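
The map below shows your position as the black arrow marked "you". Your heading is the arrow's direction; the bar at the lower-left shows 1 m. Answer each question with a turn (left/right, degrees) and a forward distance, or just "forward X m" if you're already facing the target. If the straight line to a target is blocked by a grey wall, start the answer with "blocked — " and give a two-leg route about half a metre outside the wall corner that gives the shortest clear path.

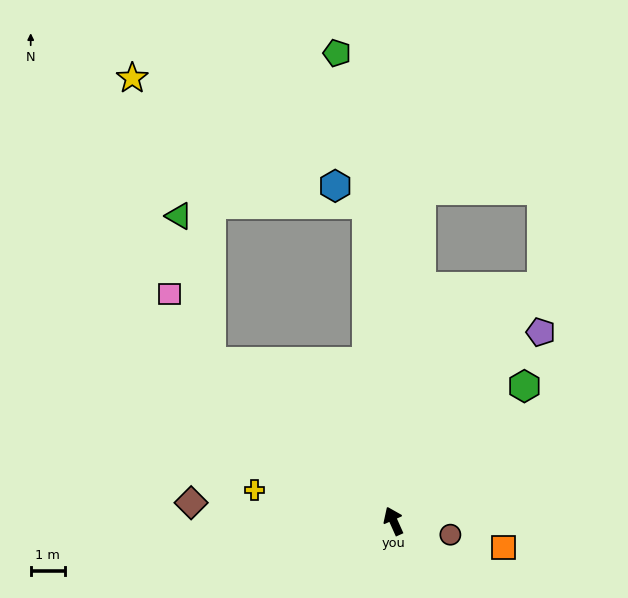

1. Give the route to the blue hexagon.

blocked — turn right 19°, forward 9.3 m, then turn left 54°, forward 1.1 m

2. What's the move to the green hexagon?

turn right 68°, forward 5.5 m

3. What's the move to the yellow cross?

turn left 53°, forward 4.2 m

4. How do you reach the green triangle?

blocked — turn left 25°, forward 7.1 m, then turn right 36°, forward 4.4 m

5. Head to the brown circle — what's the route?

turn right 128°, forward 1.7 m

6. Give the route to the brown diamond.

turn left 61°, forward 6.0 m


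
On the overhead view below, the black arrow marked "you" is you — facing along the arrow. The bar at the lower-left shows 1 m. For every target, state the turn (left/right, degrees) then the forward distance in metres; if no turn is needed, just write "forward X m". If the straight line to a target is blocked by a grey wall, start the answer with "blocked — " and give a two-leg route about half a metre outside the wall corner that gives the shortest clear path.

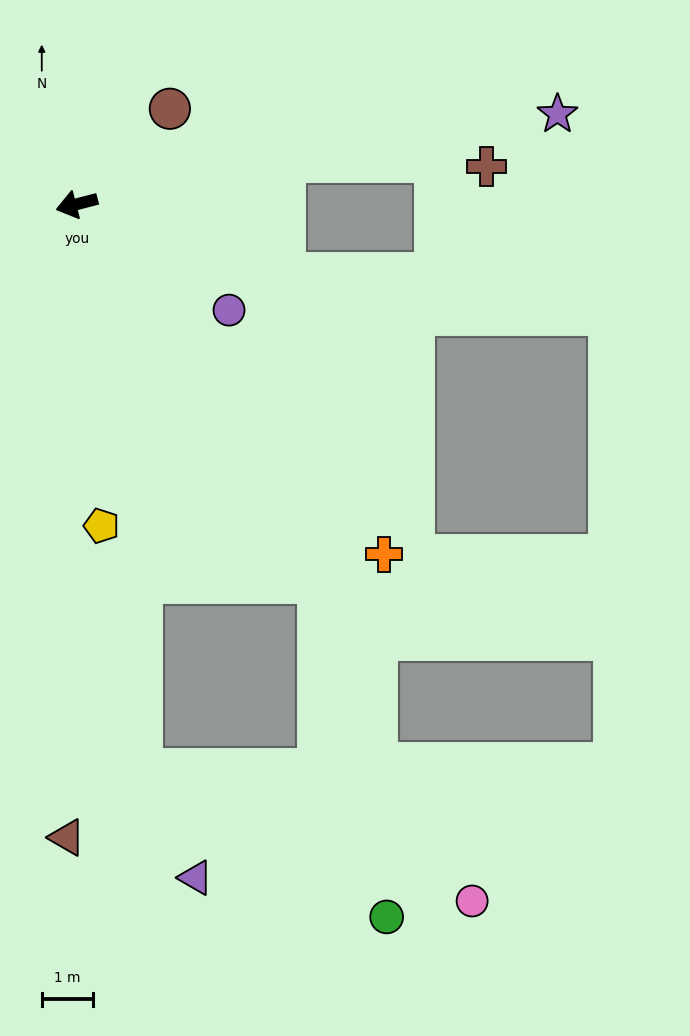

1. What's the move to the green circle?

blocked — turn left 108°, forward 8.7 m, then turn right 21°, forward 6.6 m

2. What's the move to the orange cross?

turn left 117°, forward 9.1 m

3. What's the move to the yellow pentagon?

turn left 80°, forward 6.3 m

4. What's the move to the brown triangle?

turn left 75°, forward 12.3 m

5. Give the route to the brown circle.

turn right 149°, forward 2.6 m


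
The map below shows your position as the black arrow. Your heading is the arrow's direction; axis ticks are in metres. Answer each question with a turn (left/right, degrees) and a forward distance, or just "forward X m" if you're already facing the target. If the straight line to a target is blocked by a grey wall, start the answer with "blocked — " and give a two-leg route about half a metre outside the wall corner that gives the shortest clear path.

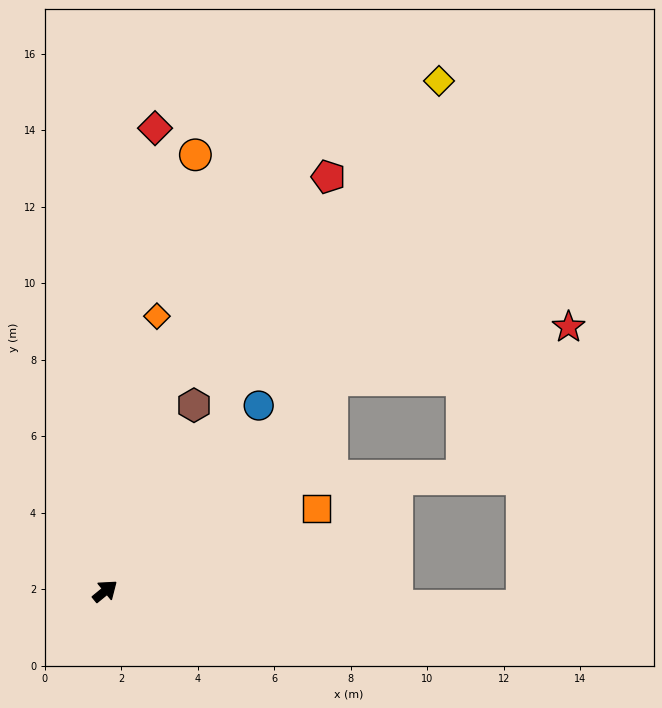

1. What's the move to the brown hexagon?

turn left 25°, forward 5.4 m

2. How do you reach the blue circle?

turn left 11°, forward 6.3 m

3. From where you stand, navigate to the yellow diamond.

turn left 18°, forward 15.9 m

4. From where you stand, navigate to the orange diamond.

turn left 40°, forward 7.3 m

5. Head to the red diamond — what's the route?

turn left 45°, forward 12.2 m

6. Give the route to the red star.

blocked — turn left 4°, forward 8.1 m, then turn right 31°, forward 6.3 m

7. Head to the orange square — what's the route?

turn right 18°, forward 5.9 m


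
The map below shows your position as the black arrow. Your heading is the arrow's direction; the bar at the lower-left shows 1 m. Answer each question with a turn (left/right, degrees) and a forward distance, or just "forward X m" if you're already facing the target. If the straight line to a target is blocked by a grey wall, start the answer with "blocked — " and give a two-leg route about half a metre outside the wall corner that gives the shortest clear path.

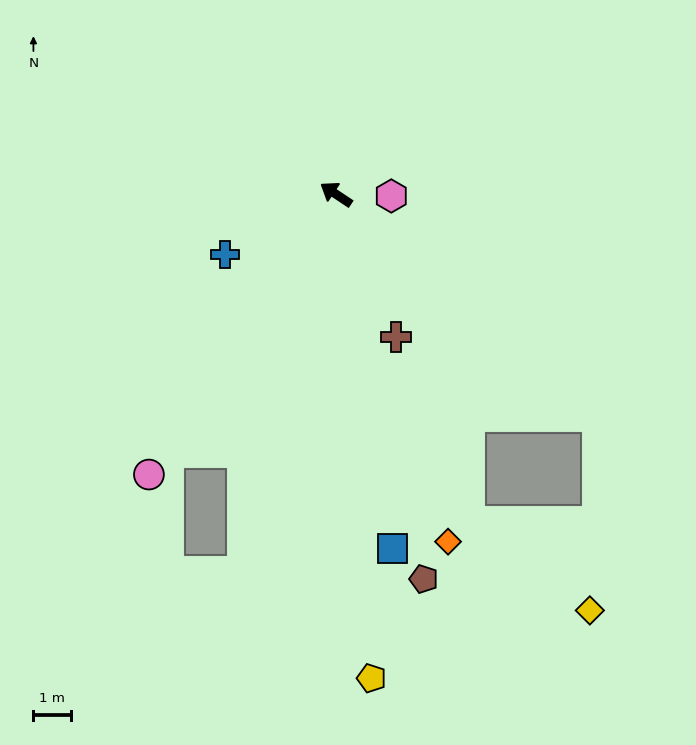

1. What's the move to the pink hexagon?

turn right 148°, forward 1.5 m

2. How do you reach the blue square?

turn left 133°, forward 9.5 m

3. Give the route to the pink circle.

turn left 90°, forward 8.9 m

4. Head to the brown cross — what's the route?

turn left 146°, forward 4.1 m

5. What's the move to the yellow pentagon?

turn left 128°, forward 12.9 m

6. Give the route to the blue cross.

turn left 62°, forward 3.4 m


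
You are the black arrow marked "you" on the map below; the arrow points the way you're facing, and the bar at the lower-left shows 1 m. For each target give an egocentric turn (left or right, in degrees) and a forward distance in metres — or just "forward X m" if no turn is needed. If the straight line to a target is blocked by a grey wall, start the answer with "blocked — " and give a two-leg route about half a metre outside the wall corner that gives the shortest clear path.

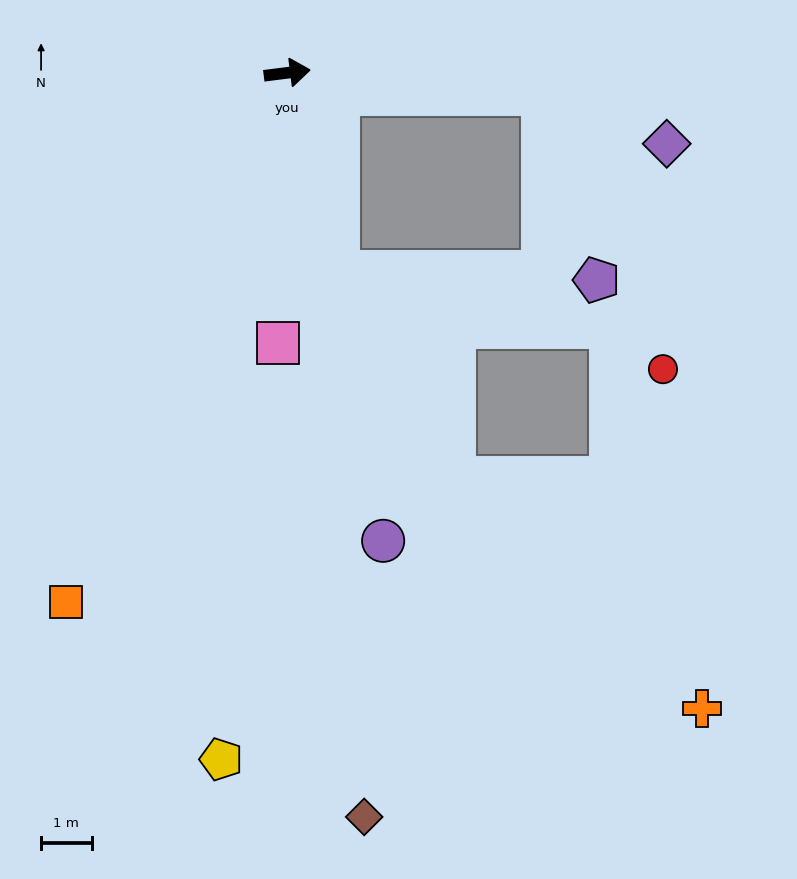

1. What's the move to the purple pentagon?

blocked — turn right 12°, forward 5.1 m, then turn right 69°, forward 3.8 m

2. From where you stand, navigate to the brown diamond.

turn right 91°, forward 14.8 m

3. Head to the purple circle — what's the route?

turn right 86°, forward 9.4 m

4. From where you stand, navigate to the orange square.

turn right 120°, forward 11.3 m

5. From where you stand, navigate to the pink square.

turn right 99°, forward 5.3 m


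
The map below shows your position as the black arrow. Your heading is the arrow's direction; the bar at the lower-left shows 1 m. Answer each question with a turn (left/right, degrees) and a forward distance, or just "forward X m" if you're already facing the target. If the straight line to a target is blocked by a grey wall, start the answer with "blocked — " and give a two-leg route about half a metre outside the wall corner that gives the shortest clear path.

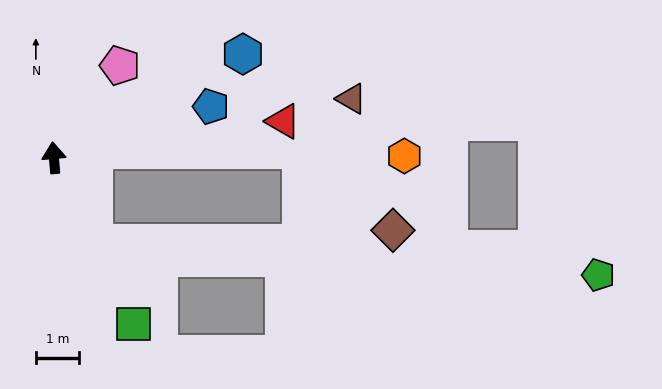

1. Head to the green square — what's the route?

turn right 159°, forward 4.2 m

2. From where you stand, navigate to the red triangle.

turn right 86°, forward 5.3 m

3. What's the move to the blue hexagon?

turn right 66°, forward 5.0 m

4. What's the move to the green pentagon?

blocked — turn right 159°, forward 2.2 m, then turn left 60°, forward 11.6 m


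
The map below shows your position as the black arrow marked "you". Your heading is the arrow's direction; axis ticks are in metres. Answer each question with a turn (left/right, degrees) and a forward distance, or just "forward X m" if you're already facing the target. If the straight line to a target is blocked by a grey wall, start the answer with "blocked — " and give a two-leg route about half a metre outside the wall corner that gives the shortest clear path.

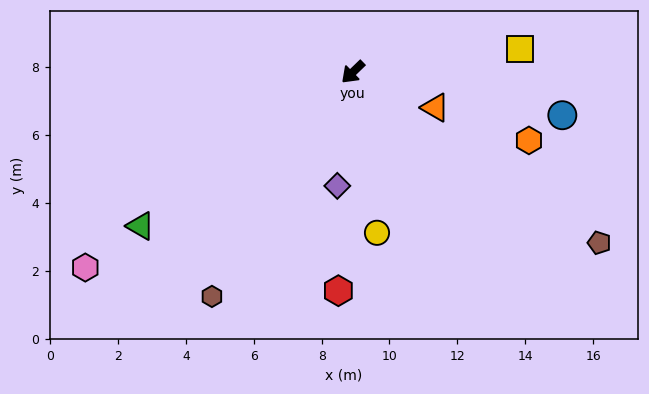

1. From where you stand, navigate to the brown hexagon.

turn left 14°, forward 7.8 m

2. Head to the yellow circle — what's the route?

turn left 54°, forward 4.8 m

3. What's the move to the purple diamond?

turn left 38°, forward 3.4 m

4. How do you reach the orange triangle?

turn left 113°, forward 2.6 m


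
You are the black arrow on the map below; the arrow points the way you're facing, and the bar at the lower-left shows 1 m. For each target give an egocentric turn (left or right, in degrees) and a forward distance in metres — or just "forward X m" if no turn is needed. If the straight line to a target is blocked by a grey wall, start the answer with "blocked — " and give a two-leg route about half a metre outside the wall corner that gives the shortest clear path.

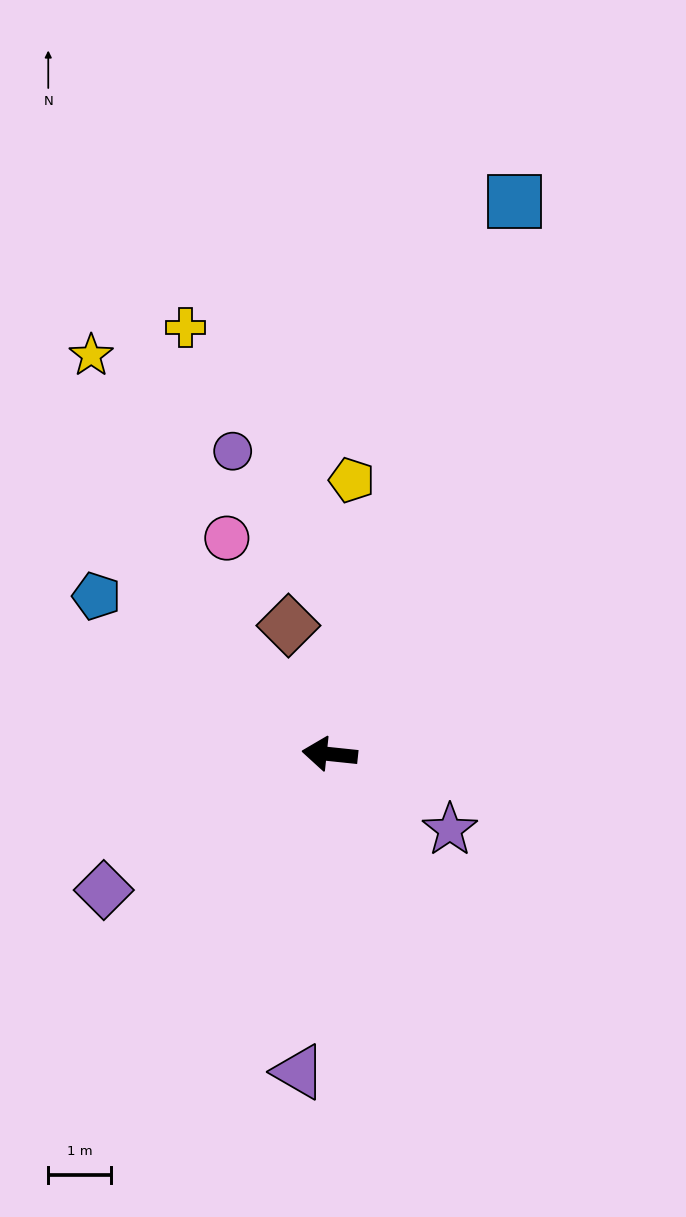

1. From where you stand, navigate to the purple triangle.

turn left 90°, forward 5.1 m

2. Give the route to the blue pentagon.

turn right 28°, forward 4.5 m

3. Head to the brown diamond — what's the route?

turn right 66°, forward 2.2 m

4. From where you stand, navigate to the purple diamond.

turn left 37°, forward 4.2 m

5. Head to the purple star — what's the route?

turn left 154°, forward 2.3 m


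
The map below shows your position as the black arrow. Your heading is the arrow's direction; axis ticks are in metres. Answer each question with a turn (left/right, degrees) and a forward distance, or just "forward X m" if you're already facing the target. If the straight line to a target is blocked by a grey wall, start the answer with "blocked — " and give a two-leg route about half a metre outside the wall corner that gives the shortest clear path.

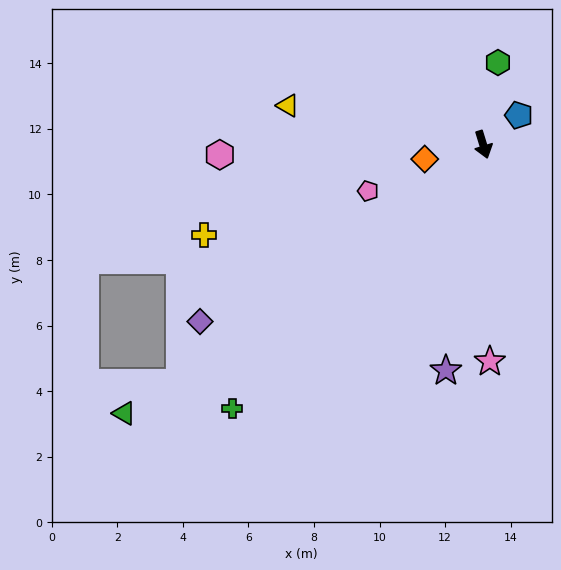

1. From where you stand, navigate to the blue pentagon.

turn left 112°, forward 1.4 m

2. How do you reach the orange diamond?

turn right 93°, forward 1.8 m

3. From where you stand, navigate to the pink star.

turn right 15°, forward 6.6 m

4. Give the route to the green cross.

turn right 61°, forward 11.1 m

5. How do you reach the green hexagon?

turn left 153°, forward 2.5 m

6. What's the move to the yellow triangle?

turn right 118°, forward 6.1 m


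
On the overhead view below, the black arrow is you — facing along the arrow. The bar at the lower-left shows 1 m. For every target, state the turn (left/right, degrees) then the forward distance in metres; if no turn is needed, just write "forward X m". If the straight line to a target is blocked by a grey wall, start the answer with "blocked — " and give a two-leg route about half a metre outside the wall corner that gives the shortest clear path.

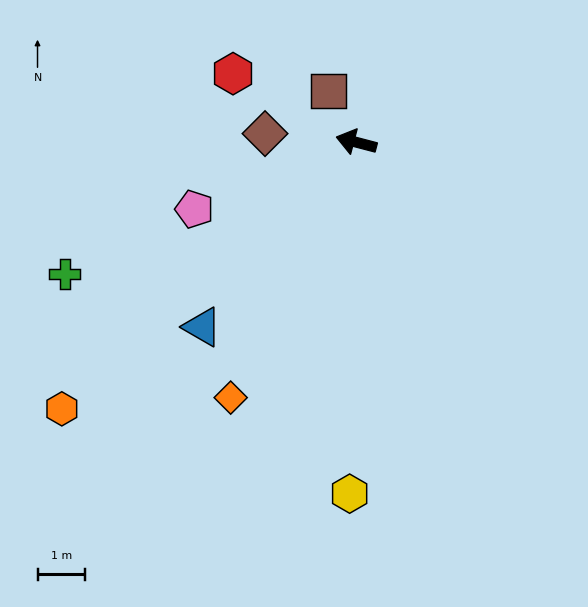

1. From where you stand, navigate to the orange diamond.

turn left 78°, forward 6.0 m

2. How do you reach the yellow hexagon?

turn left 104°, forward 7.4 m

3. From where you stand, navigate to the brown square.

turn right 47°, forward 1.2 m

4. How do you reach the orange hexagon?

turn left 57°, forward 8.3 m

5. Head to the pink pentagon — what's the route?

turn left 37°, forward 3.7 m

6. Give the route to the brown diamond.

turn left 9°, forward 1.9 m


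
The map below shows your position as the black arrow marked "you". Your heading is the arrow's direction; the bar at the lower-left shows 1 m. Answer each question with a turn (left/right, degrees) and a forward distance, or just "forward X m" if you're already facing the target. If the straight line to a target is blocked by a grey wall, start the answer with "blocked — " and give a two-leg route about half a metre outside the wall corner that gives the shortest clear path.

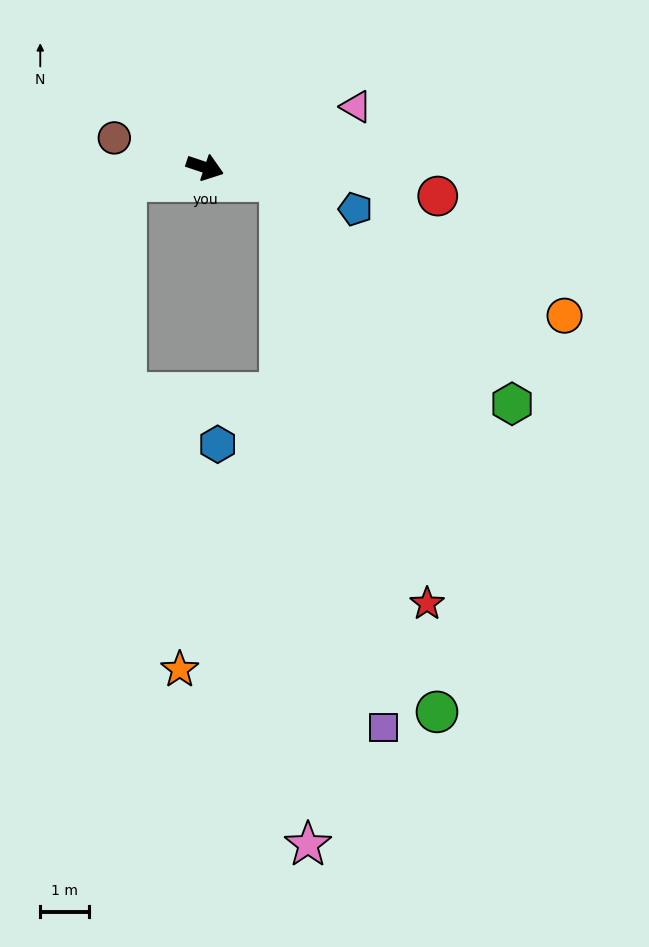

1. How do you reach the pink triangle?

turn left 40°, forward 3.4 m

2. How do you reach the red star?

blocked — turn left 8°, forward 1.6 m, then turn right 60°, forward 9.2 m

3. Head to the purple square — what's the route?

blocked — turn left 8°, forward 1.6 m, then turn right 69°, forward 11.5 m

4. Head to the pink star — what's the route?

blocked — turn left 8°, forward 1.6 m, then turn right 77°, forward 13.7 m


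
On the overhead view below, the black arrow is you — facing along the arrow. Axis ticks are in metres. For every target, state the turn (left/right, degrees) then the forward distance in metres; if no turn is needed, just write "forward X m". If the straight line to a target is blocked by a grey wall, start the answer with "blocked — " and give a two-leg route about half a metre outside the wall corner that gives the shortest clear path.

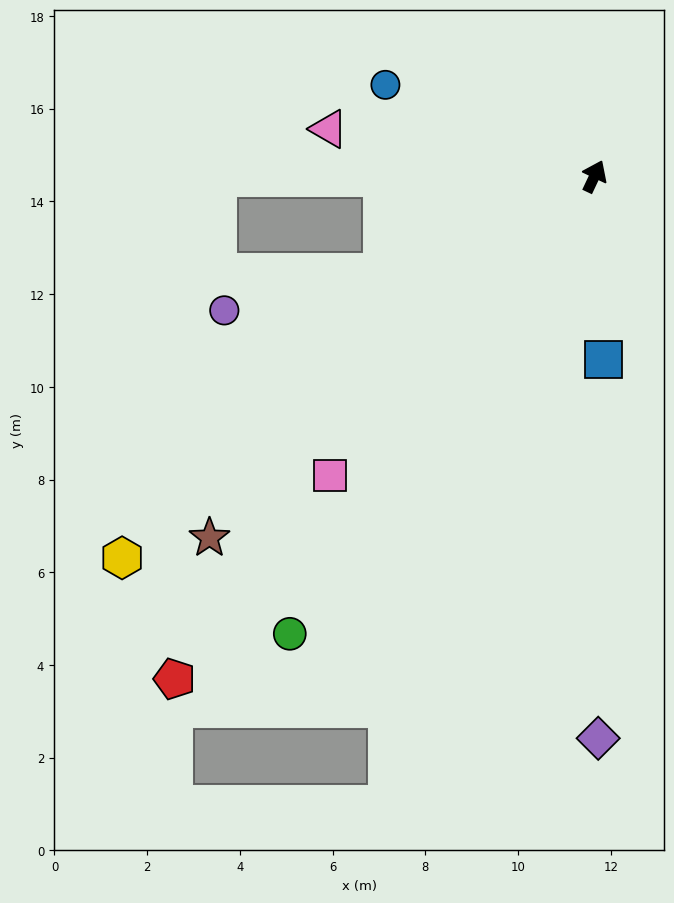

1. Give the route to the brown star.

turn left 158°, forward 11.4 m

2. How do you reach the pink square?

turn left 164°, forward 8.6 m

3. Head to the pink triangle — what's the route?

turn left 105°, forward 5.8 m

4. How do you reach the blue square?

turn right 152°, forward 4.0 m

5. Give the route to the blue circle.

turn left 92°, forward 4.9 m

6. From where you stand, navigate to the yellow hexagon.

turn left 154°, forward 13.1 m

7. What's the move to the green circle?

turn left 172°, forward 11.9 m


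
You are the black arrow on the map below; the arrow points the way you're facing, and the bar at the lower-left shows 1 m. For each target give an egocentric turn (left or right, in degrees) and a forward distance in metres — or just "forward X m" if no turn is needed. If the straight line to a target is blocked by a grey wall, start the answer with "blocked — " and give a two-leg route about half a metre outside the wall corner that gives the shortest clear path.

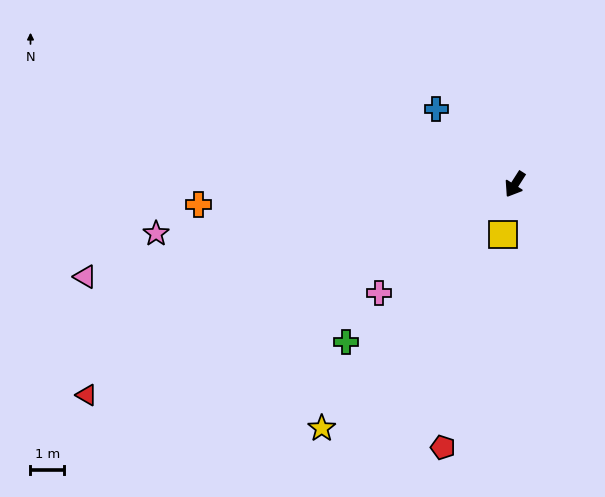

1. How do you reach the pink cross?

turn right 19°, forward 5.2 m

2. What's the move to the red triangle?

turn right 31°, forward 14.3 m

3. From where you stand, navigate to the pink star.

turn right 50°, forward 10.8 m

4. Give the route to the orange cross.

turn right 54°, forward 9.5 m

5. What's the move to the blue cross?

turn right 101°, forward 3.3 m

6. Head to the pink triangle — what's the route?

turn right 45°, forward 13.1 m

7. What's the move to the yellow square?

turn left 19°, forward 1.5 m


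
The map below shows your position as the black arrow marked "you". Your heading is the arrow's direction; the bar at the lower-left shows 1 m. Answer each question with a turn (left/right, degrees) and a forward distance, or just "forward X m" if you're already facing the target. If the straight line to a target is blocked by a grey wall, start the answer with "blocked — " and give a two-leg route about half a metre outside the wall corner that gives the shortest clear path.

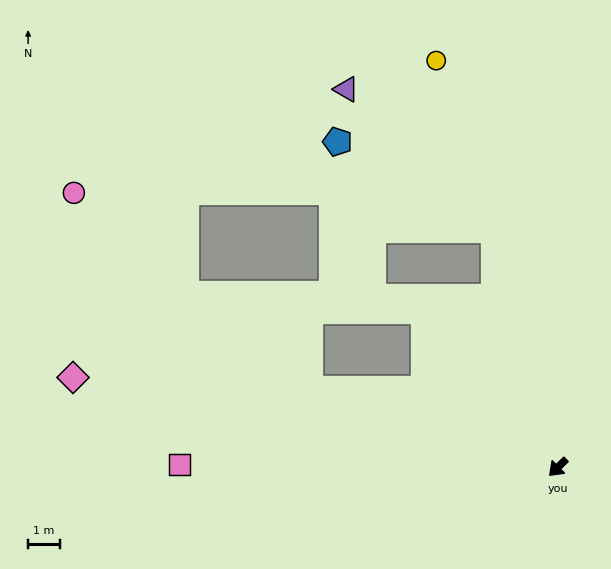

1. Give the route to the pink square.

turn right 45°, forward 11.8 m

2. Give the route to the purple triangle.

blocked — turn right 119°, forward 7.7 m, then turn left 31°, forward 6.4 m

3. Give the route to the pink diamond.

turn right 55°, forward 15.4 m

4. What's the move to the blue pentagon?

blocked — turn right 119°, forward 7.7 m, then turn left 45°, forward 5.6 m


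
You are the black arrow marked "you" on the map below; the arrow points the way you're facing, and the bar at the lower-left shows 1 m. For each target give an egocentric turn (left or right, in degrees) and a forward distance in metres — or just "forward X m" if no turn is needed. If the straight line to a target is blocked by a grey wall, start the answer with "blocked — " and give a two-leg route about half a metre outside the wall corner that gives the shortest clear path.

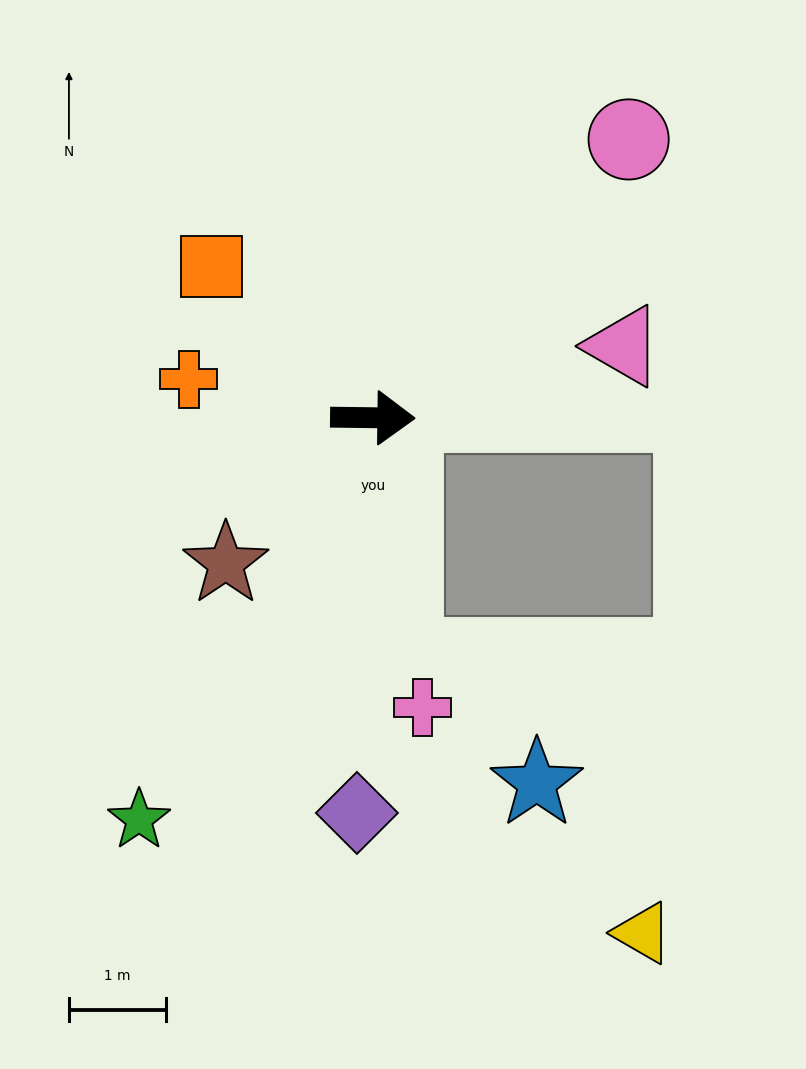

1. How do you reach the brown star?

turn right 135°, forward 2.1 m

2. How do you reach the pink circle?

turn left 48°, forward 3.9 m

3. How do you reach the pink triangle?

turn left 17°, forward 2.7 m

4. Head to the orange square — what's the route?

turn left 138°, forward 2.3 m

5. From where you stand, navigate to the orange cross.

turn left 169°, forward 1.9 m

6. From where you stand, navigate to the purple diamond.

turn right 92°, forward 4.1 m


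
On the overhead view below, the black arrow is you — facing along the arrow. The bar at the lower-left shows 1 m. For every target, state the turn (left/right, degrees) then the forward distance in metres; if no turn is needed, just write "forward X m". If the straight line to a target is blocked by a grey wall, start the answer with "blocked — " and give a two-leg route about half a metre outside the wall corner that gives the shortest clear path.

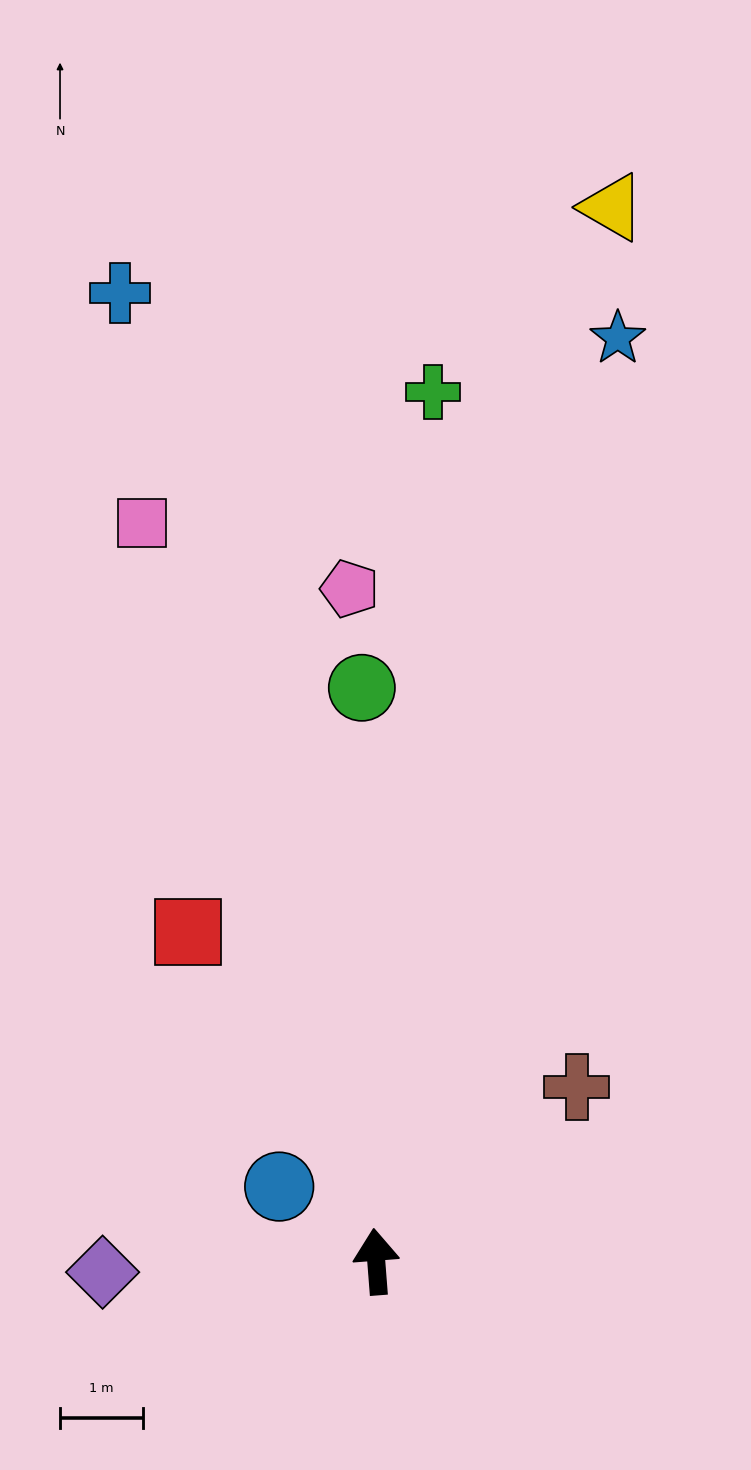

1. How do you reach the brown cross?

turn right 53°, forward 3.2 m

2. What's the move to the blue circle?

turn left 48°, forward 1.5 m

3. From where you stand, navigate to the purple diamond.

turn left 88°, forward 3.3 m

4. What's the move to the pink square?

turn left 13°, forward 9.3 m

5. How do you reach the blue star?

turn right 19°, forward 11.5 m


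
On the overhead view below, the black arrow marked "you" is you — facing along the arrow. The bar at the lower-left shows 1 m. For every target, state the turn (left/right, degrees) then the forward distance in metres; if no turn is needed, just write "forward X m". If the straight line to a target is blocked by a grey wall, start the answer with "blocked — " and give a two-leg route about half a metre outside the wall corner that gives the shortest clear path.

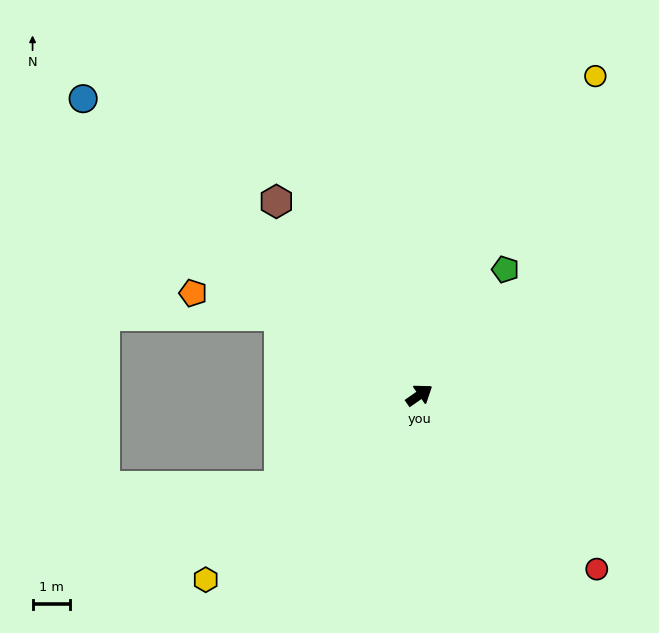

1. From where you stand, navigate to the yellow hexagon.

turn right 174°, forward 7.6 m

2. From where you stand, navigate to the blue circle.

turn left 104°, forward 12.1 m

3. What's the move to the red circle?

turn right 79°, forward 6.7 m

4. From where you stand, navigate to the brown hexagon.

turn left 91°, forward 6.5 m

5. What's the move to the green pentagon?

turn left 21°, forward 4.1 m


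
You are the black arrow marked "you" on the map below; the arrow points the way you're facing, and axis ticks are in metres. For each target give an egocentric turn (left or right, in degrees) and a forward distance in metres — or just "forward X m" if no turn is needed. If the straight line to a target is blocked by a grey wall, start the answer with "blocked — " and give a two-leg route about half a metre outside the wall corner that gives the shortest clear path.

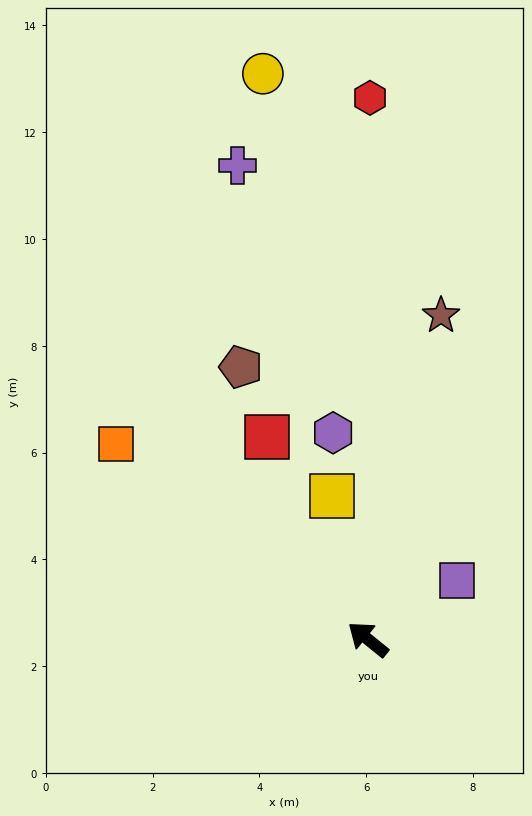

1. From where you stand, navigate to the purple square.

turn right 108°, forward 2.0 m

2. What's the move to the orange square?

forward 6.0 m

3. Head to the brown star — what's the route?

turn right 64°, forward 6.2 m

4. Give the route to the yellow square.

turn right 37°, forward 2.8 m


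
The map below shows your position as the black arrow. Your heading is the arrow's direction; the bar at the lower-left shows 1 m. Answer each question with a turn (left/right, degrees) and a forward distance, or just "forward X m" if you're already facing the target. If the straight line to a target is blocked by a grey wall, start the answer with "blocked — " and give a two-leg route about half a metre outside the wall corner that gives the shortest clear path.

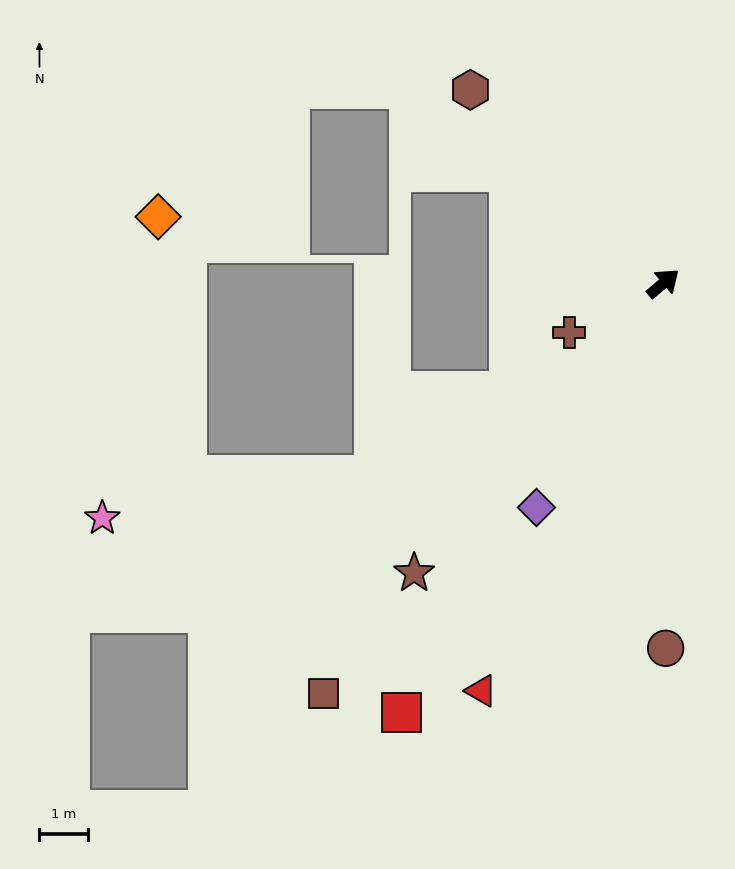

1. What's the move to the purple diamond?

turn right 160°, forward 5.3 m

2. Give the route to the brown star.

turn right 171°, forward 7.9 m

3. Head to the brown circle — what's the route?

turn right 130°, forward 7.5 m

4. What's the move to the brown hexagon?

turn left 95°, forward 5.6 m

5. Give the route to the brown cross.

turn left 167°, forward 2.2 m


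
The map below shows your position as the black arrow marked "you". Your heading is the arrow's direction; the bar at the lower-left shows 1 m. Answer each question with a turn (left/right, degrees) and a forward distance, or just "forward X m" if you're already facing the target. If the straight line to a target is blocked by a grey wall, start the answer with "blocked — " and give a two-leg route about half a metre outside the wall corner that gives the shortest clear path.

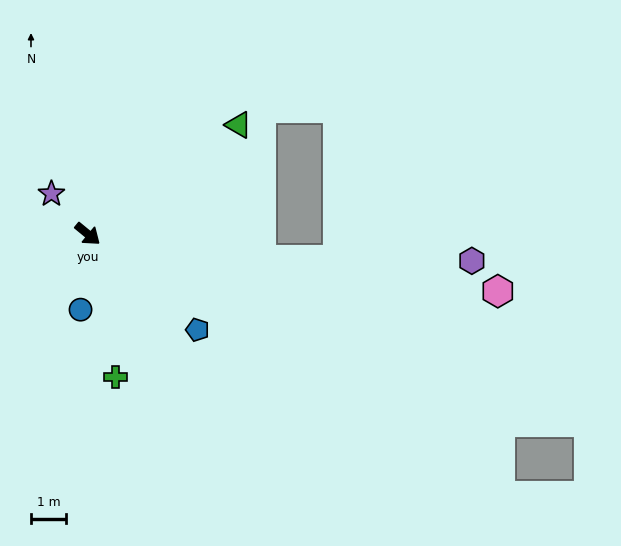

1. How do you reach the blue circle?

turn right 56°, forward 2.2 m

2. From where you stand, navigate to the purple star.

turn left 172°, forward 1.5 m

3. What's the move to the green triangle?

turn left 75°, forward 5.3 m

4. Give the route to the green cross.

turn right 40°, forward 4.1 m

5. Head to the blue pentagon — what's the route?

forward 4.1 m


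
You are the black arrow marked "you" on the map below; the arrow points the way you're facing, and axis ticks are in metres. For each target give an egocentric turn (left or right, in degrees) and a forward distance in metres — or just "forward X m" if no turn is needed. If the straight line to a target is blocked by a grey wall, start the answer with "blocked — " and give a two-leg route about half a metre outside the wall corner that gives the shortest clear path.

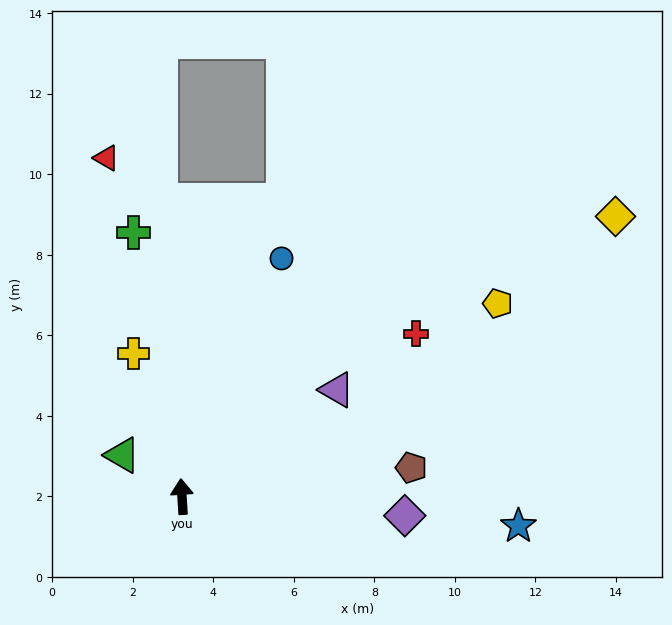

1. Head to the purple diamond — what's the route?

turn right 99°, forward 5.6 m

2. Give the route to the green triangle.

turn left 52°, forward 1.8 m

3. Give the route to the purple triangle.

turn right 59°, forward 4.7 m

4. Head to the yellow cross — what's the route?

turn left 15°, forward 3.7 m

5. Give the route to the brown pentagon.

turn right 86°, forward 5.7 m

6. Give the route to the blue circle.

turn right 26°, forward 6.4 m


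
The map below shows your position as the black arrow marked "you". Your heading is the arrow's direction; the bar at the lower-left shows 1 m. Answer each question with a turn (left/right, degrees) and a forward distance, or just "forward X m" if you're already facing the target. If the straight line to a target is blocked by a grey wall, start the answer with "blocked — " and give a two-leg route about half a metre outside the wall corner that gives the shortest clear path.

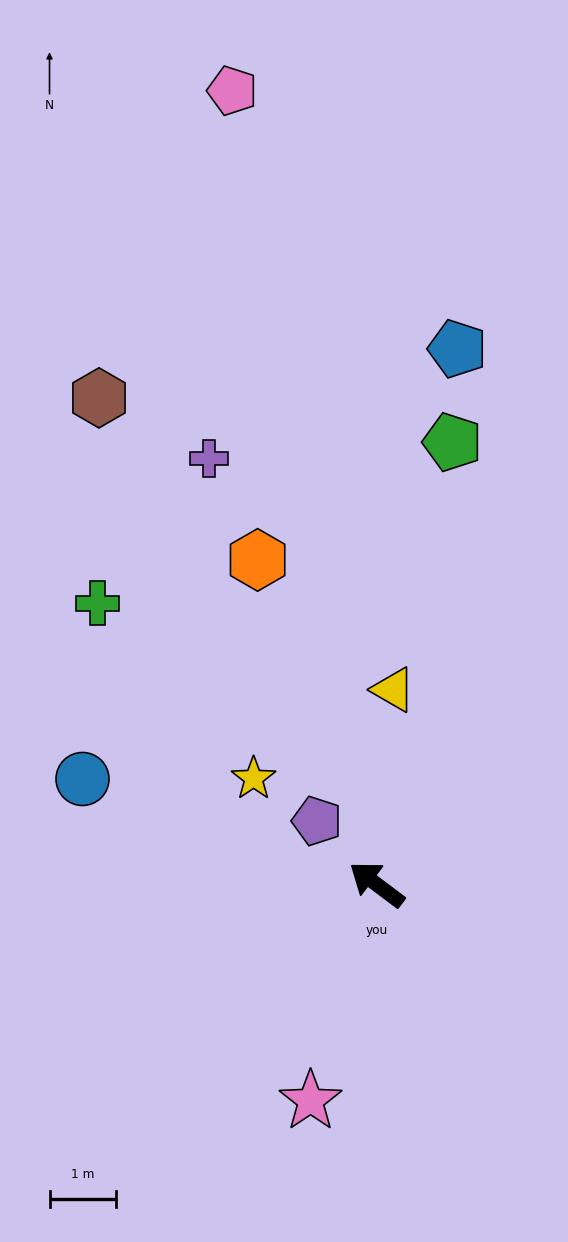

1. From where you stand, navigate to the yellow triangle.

turn right 58°, forward 2.9 m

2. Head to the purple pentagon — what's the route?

turn right 10°, forward 1.3 m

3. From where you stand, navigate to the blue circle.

turn left 17°, forward 4.7 m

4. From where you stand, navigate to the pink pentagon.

turn right 43°, forward 12.2 m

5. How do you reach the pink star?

turn left 110°, forward 3.4 m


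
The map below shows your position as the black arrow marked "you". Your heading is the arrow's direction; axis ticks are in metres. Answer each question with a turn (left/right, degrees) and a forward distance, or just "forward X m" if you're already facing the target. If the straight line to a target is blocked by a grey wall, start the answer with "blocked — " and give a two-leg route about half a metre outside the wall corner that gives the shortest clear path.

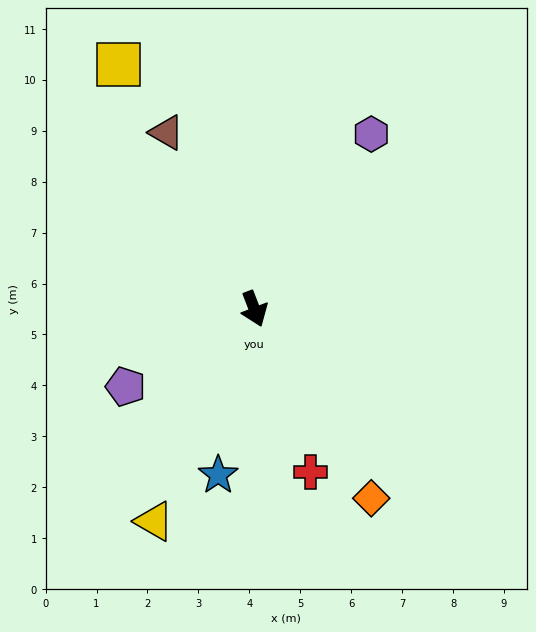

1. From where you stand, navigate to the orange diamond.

turn left 11°, forward 4.4 m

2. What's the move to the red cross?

turn right 2°, forward 3.4 m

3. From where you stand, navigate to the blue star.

turn right 33°, forward 3.3 m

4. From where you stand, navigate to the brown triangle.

turn right 175°, forward 3.9 m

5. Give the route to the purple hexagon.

turn left 125°, forward 4.1 m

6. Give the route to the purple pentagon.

turn right 80°, forward 3.0 m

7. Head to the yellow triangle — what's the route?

turn right 46°, forward 4.6 m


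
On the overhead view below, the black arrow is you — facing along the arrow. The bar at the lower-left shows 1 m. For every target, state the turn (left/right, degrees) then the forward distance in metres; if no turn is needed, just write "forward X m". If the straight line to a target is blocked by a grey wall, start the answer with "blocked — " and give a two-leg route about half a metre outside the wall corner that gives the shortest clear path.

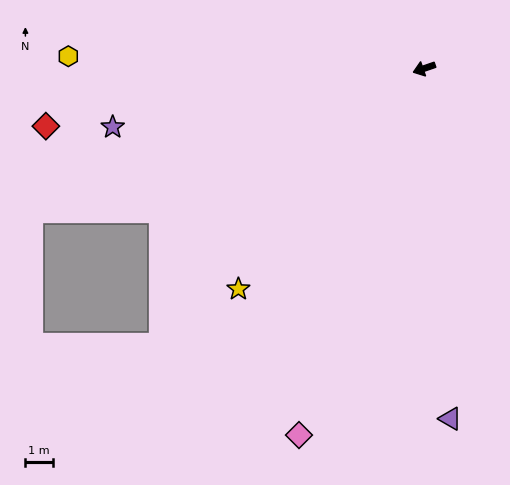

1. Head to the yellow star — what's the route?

turn left 31°, forward 10.6 m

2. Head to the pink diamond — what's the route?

turn left 52°, forward 14.2 m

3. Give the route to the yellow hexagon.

turn right 21°, forward 13.0 m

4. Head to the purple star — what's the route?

turn right 8°, forward 11.6 m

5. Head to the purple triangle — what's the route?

turn left 75°, forward 12.9 m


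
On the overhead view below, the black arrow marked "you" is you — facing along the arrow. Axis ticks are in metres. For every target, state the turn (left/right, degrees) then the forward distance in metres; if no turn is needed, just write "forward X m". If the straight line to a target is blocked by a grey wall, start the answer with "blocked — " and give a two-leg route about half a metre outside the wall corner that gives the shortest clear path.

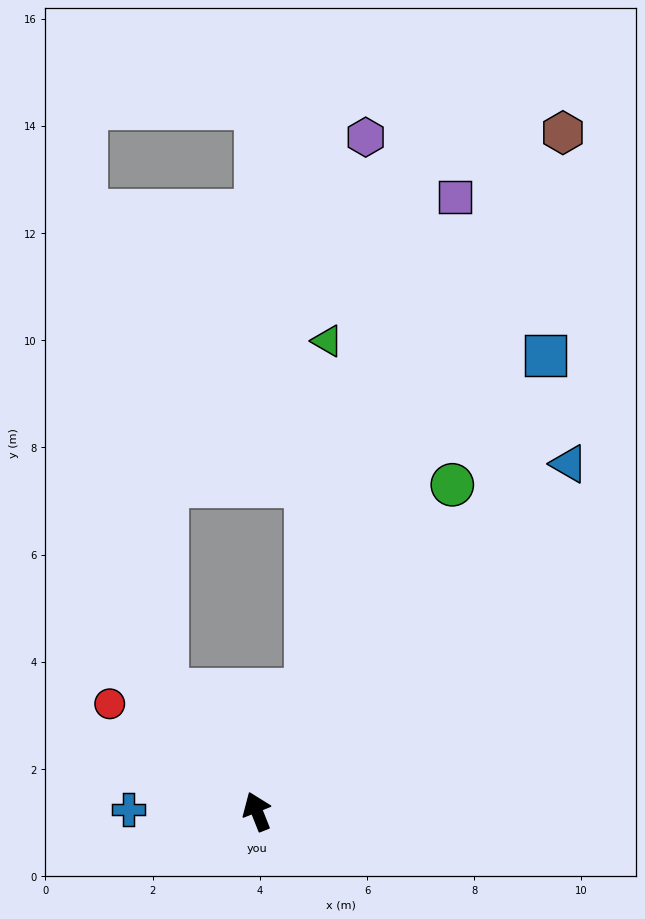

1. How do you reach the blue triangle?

turn right 64°, forward 8.7 m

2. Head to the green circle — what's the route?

turn right 53°, forward 7.1 m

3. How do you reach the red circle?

turn left 32°, forward 3.4 m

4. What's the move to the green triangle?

blocked — turn right 44°, forward 2.4 m, then turn left 19°, forward 6.5 m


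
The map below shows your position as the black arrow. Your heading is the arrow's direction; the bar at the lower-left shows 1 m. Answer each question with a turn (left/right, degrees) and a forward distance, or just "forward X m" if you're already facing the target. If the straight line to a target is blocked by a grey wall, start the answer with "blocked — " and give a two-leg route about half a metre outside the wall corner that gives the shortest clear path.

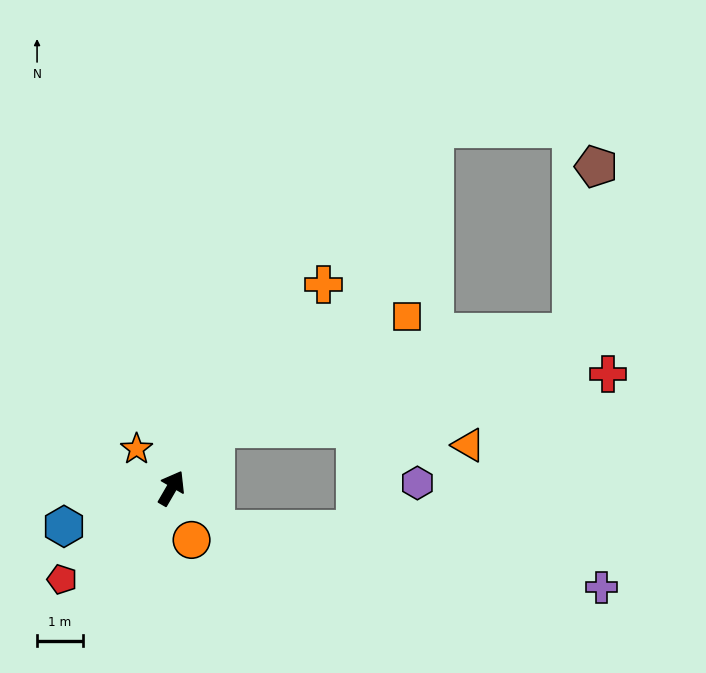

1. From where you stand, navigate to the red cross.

blocked — turn right 6°, forward 1.6 m, then turn right 46°, forward 8.6 m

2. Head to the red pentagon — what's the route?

turn left 160°, forward 3.1 m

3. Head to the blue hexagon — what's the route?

turn left 140°, forward 2.5 m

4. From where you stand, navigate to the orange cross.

turn right 7°, forward 5.6 m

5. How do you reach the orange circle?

turn right 129°, forward 1.2 m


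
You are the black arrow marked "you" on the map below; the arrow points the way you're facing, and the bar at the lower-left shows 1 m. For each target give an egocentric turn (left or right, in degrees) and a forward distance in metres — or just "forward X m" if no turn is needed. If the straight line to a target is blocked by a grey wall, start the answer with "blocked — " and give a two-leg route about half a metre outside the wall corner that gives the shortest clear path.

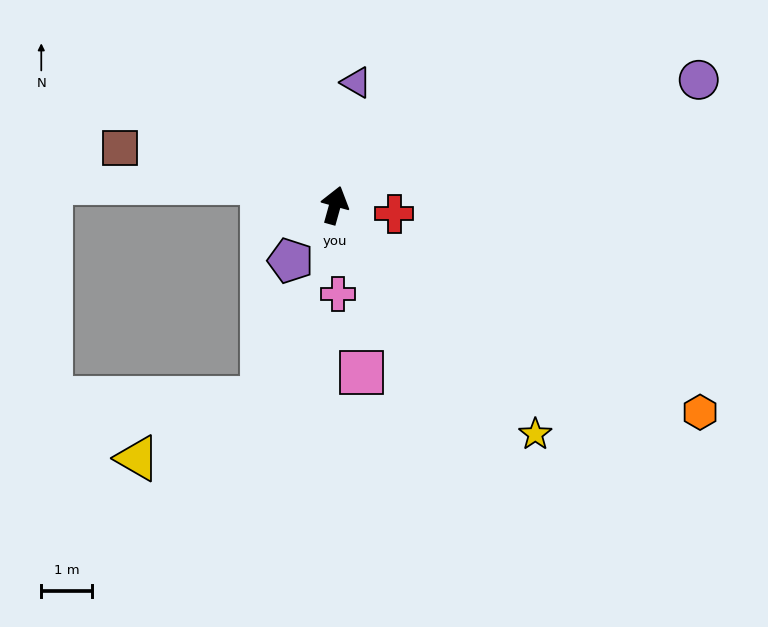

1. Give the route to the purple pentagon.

turn left 157°, forward 1.4 m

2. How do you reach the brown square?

turn left 91°, forward 4.4 m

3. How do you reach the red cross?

turn right 83°, forward 1.2 m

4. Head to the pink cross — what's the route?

turn right 163°, forward 1.7 m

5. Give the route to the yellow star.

turn right 123°, forward 5.9 m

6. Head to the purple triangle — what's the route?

turn left 6°, forward 2.4 m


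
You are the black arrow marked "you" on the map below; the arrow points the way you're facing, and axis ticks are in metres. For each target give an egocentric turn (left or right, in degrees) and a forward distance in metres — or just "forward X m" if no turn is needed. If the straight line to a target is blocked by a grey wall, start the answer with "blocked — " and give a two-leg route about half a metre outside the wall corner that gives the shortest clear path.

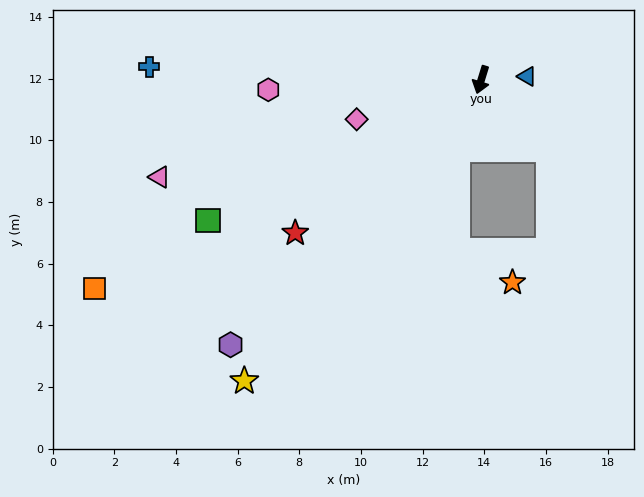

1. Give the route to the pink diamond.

turn right 55°, forward 4.2 m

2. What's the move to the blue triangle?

turn left 111°, forward 1.5 m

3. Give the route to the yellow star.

turn right 21°, forward 12.4 m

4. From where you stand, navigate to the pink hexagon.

turn right 70°, forward 6.9 m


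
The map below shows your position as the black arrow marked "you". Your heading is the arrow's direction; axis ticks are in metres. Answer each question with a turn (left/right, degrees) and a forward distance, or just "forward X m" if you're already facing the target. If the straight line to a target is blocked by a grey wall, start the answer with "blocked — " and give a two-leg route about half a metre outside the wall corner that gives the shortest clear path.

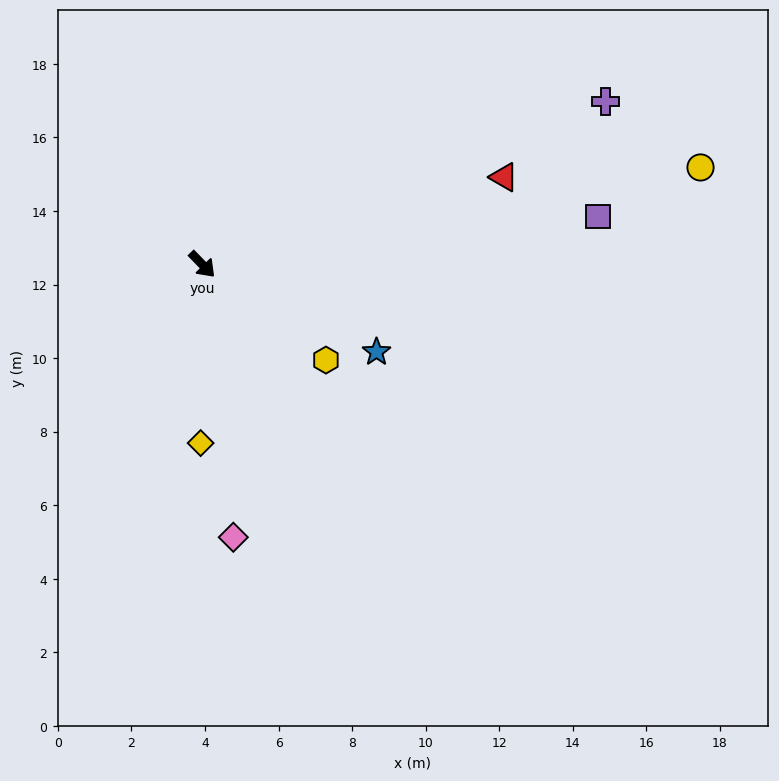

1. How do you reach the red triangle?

turn left 62°, forward 8.5 m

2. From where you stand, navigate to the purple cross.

turn left 68°, forward 11.8 m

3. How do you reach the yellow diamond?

turn right 45°, forward 4.9 m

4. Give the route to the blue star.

turn left 19°, forward 5.3 m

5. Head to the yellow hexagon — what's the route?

turn left 8°, forward 4.3 m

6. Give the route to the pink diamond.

turn right 38°, forward 7.5 m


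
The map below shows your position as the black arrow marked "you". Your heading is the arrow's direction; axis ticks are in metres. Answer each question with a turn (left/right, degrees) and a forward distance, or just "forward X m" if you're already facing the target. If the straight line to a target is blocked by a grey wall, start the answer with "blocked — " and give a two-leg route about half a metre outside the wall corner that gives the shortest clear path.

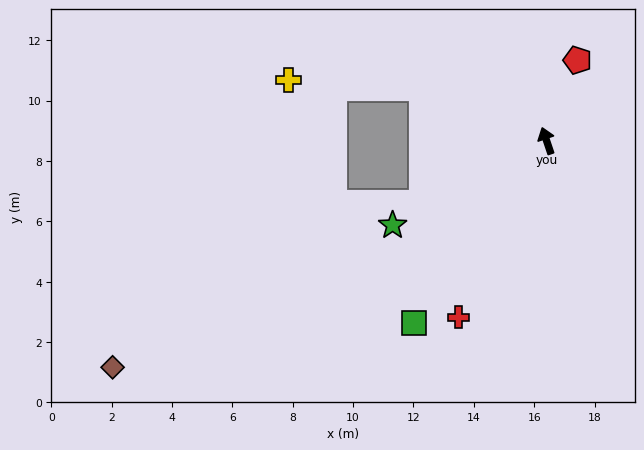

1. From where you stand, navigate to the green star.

turn left 100°, forward 5.8 m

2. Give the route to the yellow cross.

blocked — turn left 49°, forward 4.5 m, then turn left 19°, forward 4.4 m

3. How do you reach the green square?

turn left 125°, forward 7.5 m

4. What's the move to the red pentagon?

turn right 40°, forward 2.9 m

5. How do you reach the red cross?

turn left 135°, forward 6.5 m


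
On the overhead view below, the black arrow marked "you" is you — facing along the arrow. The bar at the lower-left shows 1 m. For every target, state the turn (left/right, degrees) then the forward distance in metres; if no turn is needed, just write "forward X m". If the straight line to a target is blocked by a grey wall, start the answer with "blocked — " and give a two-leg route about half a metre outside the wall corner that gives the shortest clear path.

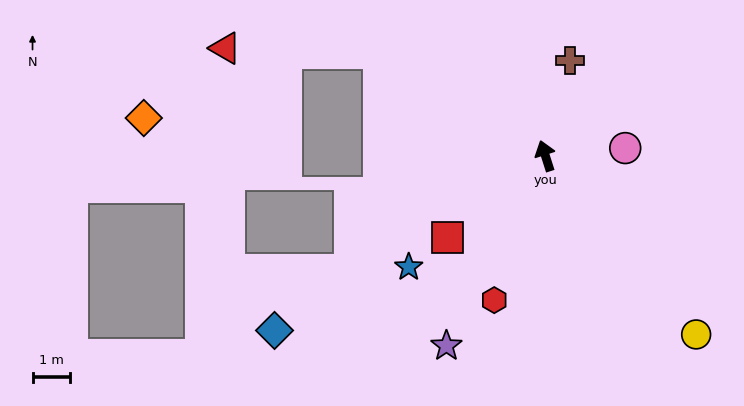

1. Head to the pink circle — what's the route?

turn right 102°, forward 2.2 m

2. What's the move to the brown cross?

turn right 32°, forward 2.7 m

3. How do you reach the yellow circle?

turn right 158°, forward 6.3 m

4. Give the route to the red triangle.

blocked — turn left 41°, forward 5.3 m, then turn left 30°, forward 4.1 m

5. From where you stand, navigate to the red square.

turn left 112°, forward 3.4 m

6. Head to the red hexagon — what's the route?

turn left 143°, forward 4.1 m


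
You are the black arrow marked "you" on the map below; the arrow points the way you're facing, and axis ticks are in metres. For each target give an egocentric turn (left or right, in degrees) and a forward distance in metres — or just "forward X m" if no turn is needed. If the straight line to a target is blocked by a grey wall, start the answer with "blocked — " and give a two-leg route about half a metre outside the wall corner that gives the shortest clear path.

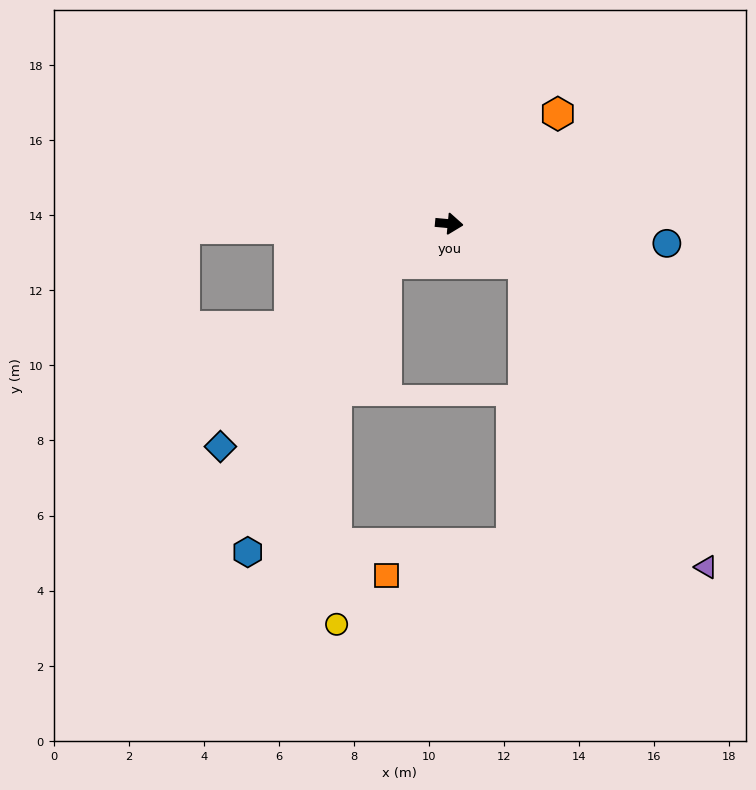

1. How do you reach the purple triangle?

blocked — turn right 22°, forward 2.3 m, then turn right 32°, forward 9.4 m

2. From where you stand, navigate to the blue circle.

forward 5.8 m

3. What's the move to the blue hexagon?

blocked — turn right 143°, forward 2.0 m, then turn left 33°, forward 8.5 m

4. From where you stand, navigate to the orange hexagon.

turn left 51°, forward 4.1 m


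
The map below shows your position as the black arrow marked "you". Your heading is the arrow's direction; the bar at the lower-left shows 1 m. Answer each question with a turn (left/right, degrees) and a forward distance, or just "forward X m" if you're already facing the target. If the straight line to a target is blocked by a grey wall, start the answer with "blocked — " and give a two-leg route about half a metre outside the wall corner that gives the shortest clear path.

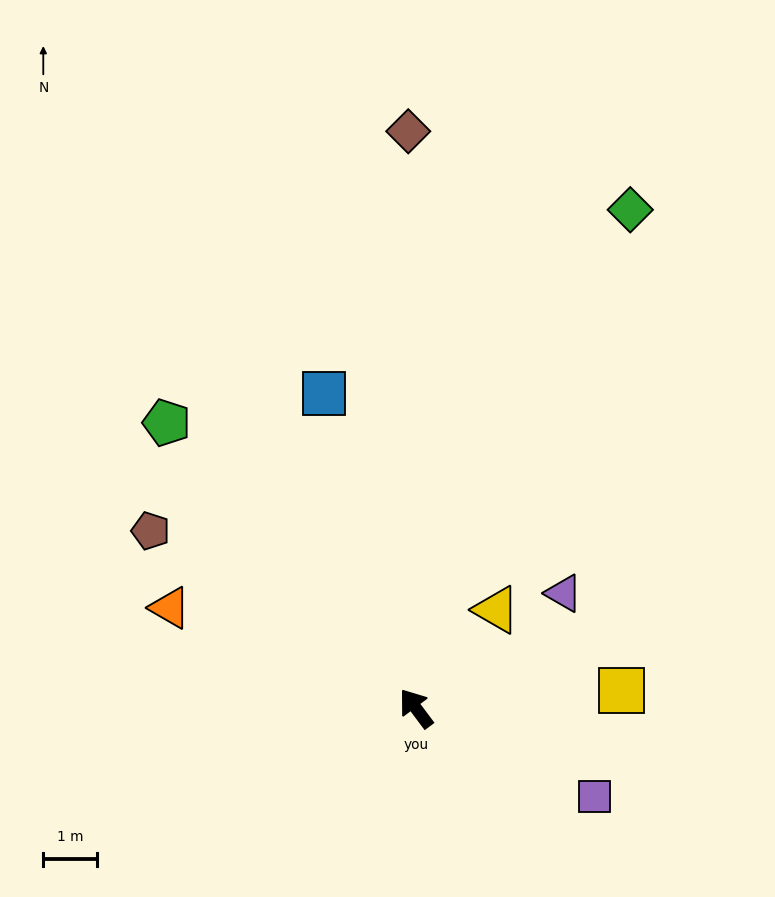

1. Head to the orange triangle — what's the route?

turn left 31°, forward 4.9 m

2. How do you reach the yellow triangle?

turn right 76°, forward 2.4 m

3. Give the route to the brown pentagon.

turn left 19°, forward 5.9 m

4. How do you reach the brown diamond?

turn right 36°, forward 10.7 m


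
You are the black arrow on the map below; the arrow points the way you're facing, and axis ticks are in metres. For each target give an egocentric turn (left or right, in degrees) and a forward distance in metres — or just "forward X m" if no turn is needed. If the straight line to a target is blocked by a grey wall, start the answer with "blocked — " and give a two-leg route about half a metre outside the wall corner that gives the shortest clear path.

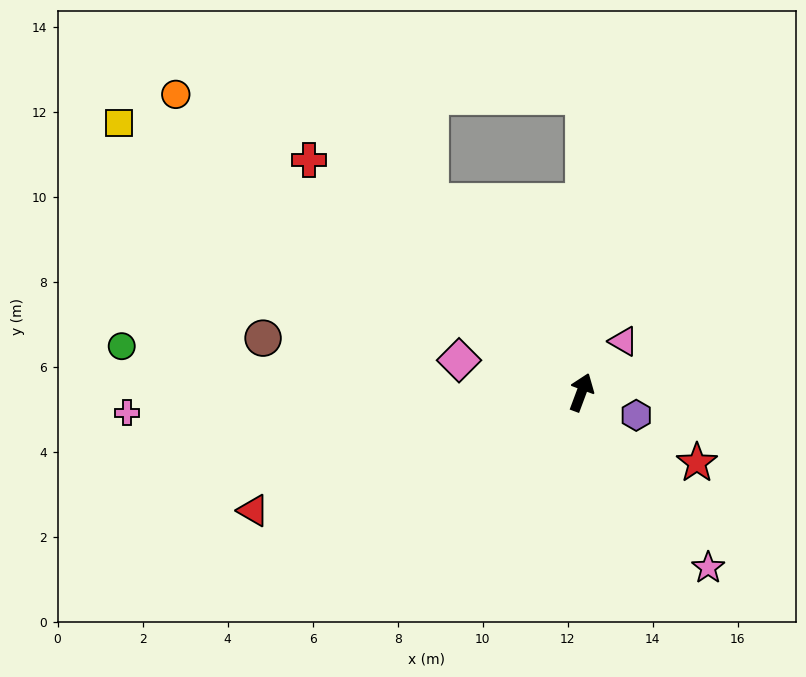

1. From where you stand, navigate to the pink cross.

turn left 113°, forward 10.7 m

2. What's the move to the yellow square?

turn left 80°, forward 12.6 m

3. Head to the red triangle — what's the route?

turn left 130°, forward 8.2 m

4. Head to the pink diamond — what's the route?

turn left 96°, forward 3.0 m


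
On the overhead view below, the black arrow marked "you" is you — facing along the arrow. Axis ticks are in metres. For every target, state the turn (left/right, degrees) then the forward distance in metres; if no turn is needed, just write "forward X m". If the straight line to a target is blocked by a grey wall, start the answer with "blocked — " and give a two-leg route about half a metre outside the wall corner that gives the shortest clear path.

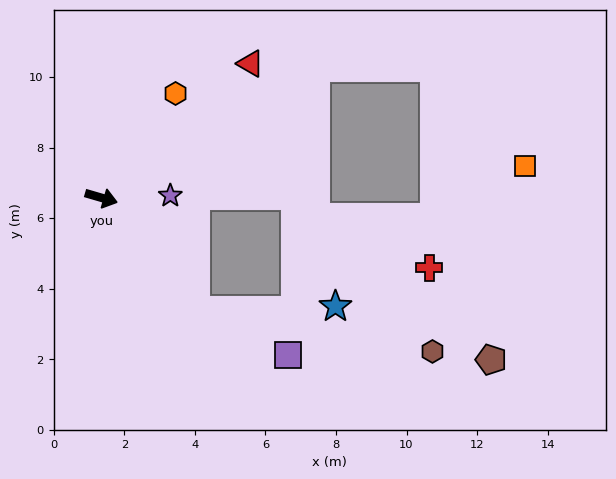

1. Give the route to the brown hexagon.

blocked — turn right 34°, forward 4.2 m, then turn left 41°, forward 6.8 m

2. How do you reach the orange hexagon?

turn left 71°, forward 3.6 m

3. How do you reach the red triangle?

turn left 58°, forward 5.7 m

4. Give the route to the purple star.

turn left 18°, forward 2.0 m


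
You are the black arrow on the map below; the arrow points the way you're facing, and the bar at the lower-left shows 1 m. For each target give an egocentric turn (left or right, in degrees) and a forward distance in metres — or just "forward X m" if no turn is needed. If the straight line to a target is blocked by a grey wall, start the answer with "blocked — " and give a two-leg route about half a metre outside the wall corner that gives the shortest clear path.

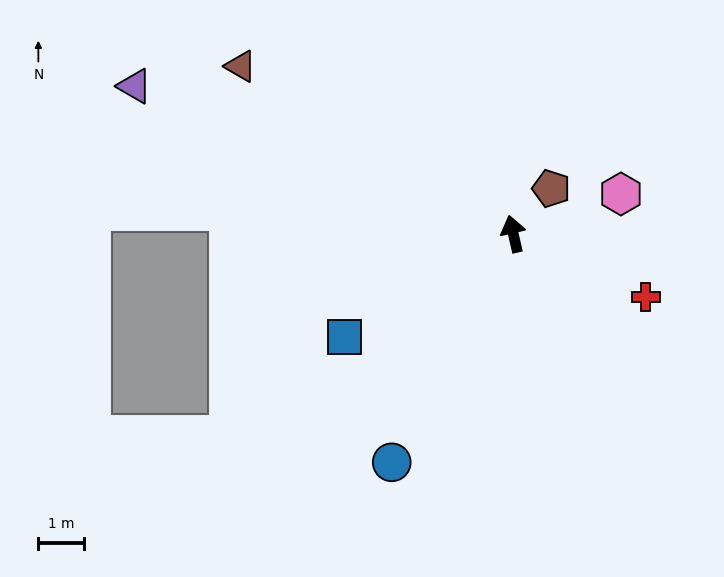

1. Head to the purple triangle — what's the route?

turn left 56°, forward 8.9 m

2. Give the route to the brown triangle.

turn left 46°, forward 7.0 m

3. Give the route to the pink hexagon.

turn right 83°, forward 2.5 m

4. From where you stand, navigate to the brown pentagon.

turn right 53°, forward 1.3 m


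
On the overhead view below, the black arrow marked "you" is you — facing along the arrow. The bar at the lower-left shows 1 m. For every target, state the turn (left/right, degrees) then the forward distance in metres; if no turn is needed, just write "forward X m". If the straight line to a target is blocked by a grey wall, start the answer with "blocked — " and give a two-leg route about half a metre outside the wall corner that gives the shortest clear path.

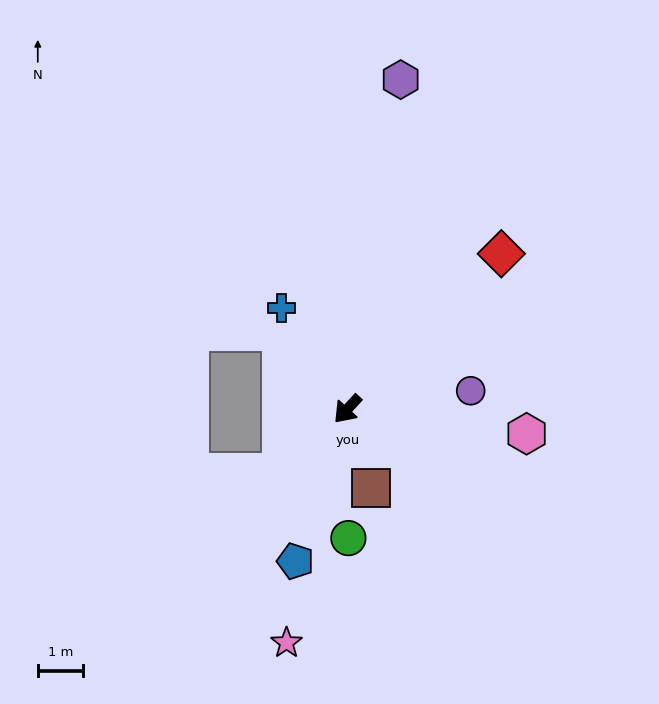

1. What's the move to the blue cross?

turn right 104°, forward 2.6 m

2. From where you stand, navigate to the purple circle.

turn left 141°, forward 2.7 m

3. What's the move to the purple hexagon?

turn right 147°, forward 7.3 m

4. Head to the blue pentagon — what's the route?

turn left 24°, forward 3.5 m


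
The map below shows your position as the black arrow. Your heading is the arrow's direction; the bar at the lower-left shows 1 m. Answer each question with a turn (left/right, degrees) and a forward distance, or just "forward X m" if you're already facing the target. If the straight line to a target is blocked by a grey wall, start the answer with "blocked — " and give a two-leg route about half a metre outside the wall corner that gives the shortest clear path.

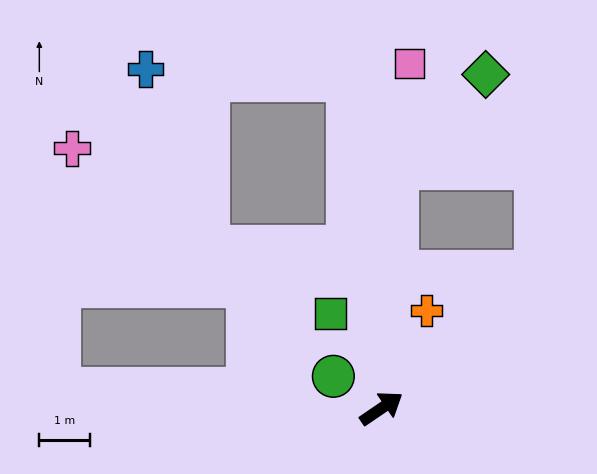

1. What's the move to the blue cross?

blocked — turn left 62°, forward 6.5 m, then turn left 81°, forward 4.0 m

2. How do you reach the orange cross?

turn left 31°, forward 2.1 m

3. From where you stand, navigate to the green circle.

turn left 112°, forward 1.1 m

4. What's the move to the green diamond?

blocked — turn left 52°, forward 4.7 m, then turn right 40°, forward 2.5 m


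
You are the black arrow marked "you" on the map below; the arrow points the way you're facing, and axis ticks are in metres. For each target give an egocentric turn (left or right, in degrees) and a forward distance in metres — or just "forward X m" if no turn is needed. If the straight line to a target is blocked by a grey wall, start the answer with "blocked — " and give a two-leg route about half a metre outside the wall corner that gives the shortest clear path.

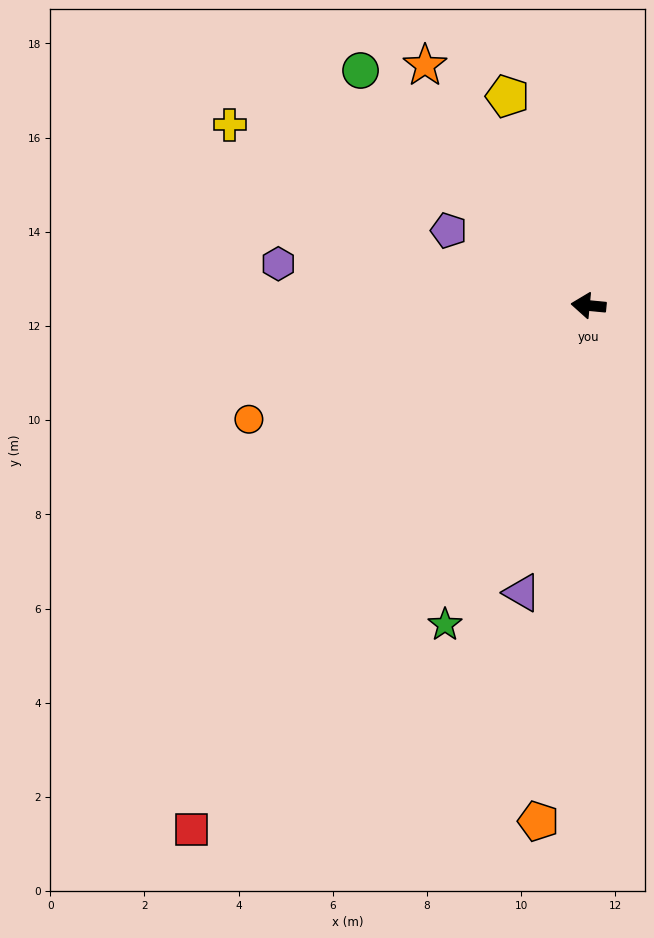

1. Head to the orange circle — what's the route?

turn left 24°, forward 7.6 m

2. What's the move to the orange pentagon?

turn left 90°, forward 11.0 m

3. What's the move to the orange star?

turn right 50°, forward 6.2 m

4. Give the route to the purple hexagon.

turn right 2°, forward 6.6 m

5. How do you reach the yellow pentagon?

turn right 63°, forward 4.8 m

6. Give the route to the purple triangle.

turn left 82°, forward 6.3 m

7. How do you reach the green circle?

turn right 40°, forward 7.0 m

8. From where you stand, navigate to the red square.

turn left 58°, forward 14.0 m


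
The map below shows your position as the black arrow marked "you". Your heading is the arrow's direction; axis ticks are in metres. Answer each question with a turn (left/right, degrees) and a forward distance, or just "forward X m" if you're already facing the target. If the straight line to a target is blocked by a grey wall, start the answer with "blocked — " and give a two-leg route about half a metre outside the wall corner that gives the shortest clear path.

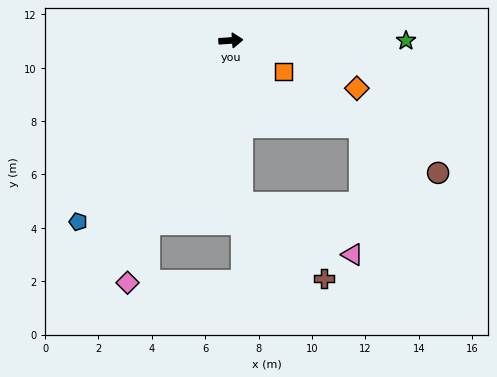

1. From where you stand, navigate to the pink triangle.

blocked — turn right 90°, forward 6.1 m, then turn left 61°, forward 4.6 m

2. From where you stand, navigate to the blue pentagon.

turn right 134°, forward 8.9 m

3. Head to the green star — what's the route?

turn right 4°, forward 6.6 m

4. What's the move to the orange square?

turn right 34°, forward 2.3 m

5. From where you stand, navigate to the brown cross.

blocked — turn right 90°, forward 6.1 m, then turn left 44°, forward 4.2 m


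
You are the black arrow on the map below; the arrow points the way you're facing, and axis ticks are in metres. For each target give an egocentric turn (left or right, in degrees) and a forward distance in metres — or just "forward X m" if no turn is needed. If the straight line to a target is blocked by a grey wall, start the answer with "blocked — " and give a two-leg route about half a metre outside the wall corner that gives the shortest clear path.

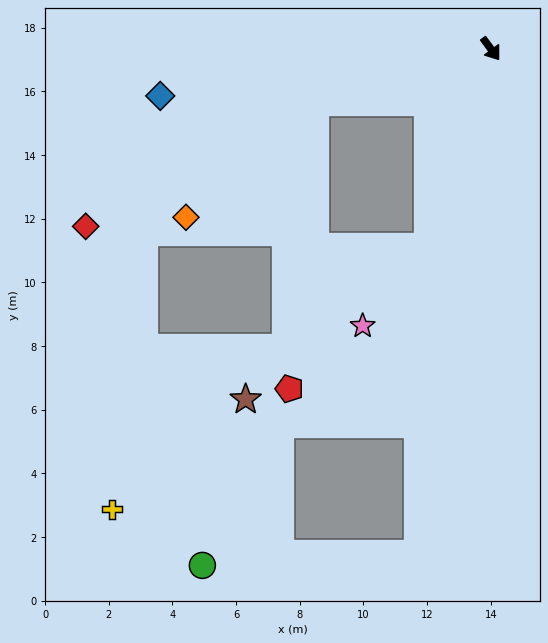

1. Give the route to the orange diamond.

blocked — turn right 109°, forward 5.8 m, then turn left 24°, forward 5.4 m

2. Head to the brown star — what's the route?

blocked — turn right 54°, forward 6.5 m, then turn right 32°, forward 7.5 m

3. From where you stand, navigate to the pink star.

blocked — turn right 54°, forward 6.5 m, then turn right 22°, forward 3.2 m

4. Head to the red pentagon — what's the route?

blocked — turn right 109°, forward 5.8 m, then turn left 67°, forward 9.0 m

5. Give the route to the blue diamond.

turn right 118°, forward 10.5 m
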